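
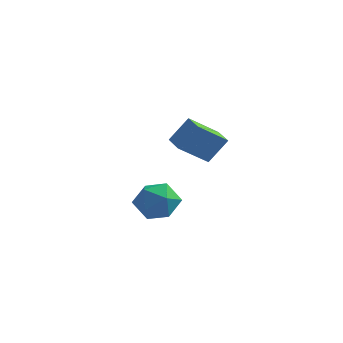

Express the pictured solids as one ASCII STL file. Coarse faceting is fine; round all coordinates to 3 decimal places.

solid 
facet normal -0.972 0.233 -0.016
outer loop
vertex 1.809 -1.383 -1.08
vertex 1.549 -2.434 -0.593
vertex 1.763 -1.495 0.102
endloop
endfacet
facet normal -0.571 0.819 0.055
outer loop
vertex 1.809 -1.383 -1.08
vertex 1.763 -1.495 0.102
vertex 2.63 -0.856 -0.402
endloop
endfacet
facet normal -0.130 0.853 -0.505
outer loop
vertex 1.809 -1.383 -1.08
vertex 2.63 -0.856 -0.402
vertex 2.951 -1.402 -1.407
endloop
endfacet
facet normal -0.259 0.289 -0.922
outer loop
vertex 1.809 -1.383 -1.08
vertex 2.951 -1.402 -1.407
vertex 2.283 -2.377 -1.525
endloop
endfacet
facet normal -0.779 -0.094 -0.620
outer loop
vertex 1.809 -1.383 -1.08
vertex 2.283 -2.377 -1.525
vertex 1.549 -2.434 -0.593
endloop
endfacet
facet normal -0.174 0.745 0.644
outer loop
vertex 2.63 -0.856 -0.402
vertex 1.763 -1.495 0.102
vertex 2.877 -1.583 0.505
endloop
endfacet
facet normal -0.824 -0.204 0.529
outer loop
vertex 1.763 -1.495 0.102
vertex 1.549 -2.434 -0.593
vertex 2.209 -2.558 0.387
endloop
endfacet
facet normal -0.512 -0.733 -0.448
outer loop
vertex 1.549 -2.434 -0.593
vertex 2.283 -2.377 -1.525
vertex 2.53 -3.104 -0.618
endloop
endfacet
facet normal 0.330 -0.113 -0.937
outer loop
vertex 2.283 -2.377 -1.525
vertex 2.951 -1.402 -1.407
vertex 3.397 -2.465 -1.122
endloop
endfacet
facet normal 0.540 0.800 -0.262
outer loop
vertex 2.951 -1.402 -1.407
vertex 2.63 -0.856 -0.402
vertex 3.611 -1.526 -0.427
endloop
endfacet
facet normal 0.259 -0.289 0.922
outer loop
vertex 3.351 -2.577 0.06
vertex 2.877 -1.583 0.505
vertex 2.209 -2.558 0.387
endloop
endfacet
facet normal 0.130 -0.853 0.505
outer loop
vertex 3.351 -2.577 0.06
vertex 2.209 -2.558 0.387
vertex 2.53 -3.104 -0.618
endloop
endfacet
facet normal 0.571 -0.819 -0.055
outer loop
vertex 3.351 -2.577 0.06
vertex 2.53 -3.104 -0.618
vertex 3.397 -2.465 -1.122
endloop
endfacet
facet normal 0.972 -0.233 0.016
outer loop
vertex 3.351 -2.577 0.06
vertex 3.397 -2.465 -1.122
vertex 3.611 -1.526 -0.427
endloop
endfacet
facet normal 0.779 0.094 0.620
outer loop
vertex 3.351 -2.577 0.06
vertex 3.611 -1.526 -0.427
vertex 2.877 -1.583 0.505
endloop
endfacet
facet normal -0.330 0.113 0.937
outer loop
vertex 2.209 -2.558 0.387
vertex 2.877 -1.583 0.505
vertex 1.763 -1.495 0.102
endloop
endfacet
facet normal -0.540 -0.800 0.262
outer loop
vertex 2.53 -3.104 -0.618
vertex 2.209 -2.558 0.387
vertex 1.549 -2.434 -0.593
endloop
endfacet
facet normal 0.174 -0.745 -0.644
outer loop
vertex 3.397 -2.465 -1.122
vertex 2.53 -3.104 -0.618
vertex 2.283 -2.377 -1.525
endloop
endfacet
facet normal 0.824 0.204 -0.529
outer loop
vertex 3.611 -1.526 -0.427
vertex 3.397 -2.465 -1.122
vertex 2.951 -1.402 -1.407
endloop
endfacet
facet normal 0.512 0.733 0.448
outer loop
vertex 2.877 -1.583 0.505
vertex 3.611 -1.526 -0.427
vertex 2.63 -0.856 -0.402
endloop
endfacet
facet normal -0.698 0.714 0.046
outer loop
vertex 0.877 2.891 1.228
vertex 1.607 3.521 2.53
vertex 1.945 4.008 0.089
endloop
endfacet
facet normal -0.450 -0.389 -0.804
outer loop
vertex 2.853 3.079 0.03
vertex 0.877 2.891 1.228
vertex 1.945 4.008 0.089
endloop
endfacet
facet normal -0.698 0.714 0.046
outer loop
vertex 1.945 4.008 0.089
vertex 1.607 3.521 2.53
vertex 2.675 4.638 1.391
endloop
endfacet
facet normal 0.556 0.582 -0.593
outer loop
vertex 2.675 4.638 1.391
vertex 2.853 3.079 0.03
vertex 1.945 4.008 0.089
endloop
endfacet
facet normal -0.556 -0.582 0.593
outer loop
vertex 0.877 2.891 1.228
vertex 2.515 2.592 2.471
vertex 1.607 3.521 2.53
endloop
endfacet
facet normal -0.450 -0.389 -0.804
outer loop
vertex 1.785 1.962 1.169
vertex 0.877 2.891 1.228
vertex 2.853 3.079 0.03
endloop
endfacet
facet normal -0.556 -0.582 0.593
outer loop
vertex 1.785 1.962 1.169
vertex 2.515 2.592 2.471
vertex 0.877 2.891 1.228
endloop
endfacet
facet normal 0.450 0.389 0.804
outer loop
vertex 1.607 3.521 2.53
vertex 2.515 2.592 2.471
vertex 2.675 4.638 1.391
endloop
endfacet
facet normal 0.556 0.582 -0.593
outer loop
vertex 3.583 3.709 1.332
vertex 2.853 3.079 0.03
vertex 2.675 4.638 1.391
endloop
endfacet
facet normal 0.450 0.389 0.804
outer loop
vertex 2.675 4.638 1.391
vertex 2.515 2.592 2.471
vertex 3.583 3.709 1.332
endloop
endfacet
facet normal 0.698 -0.714 -0.046
outer loop
vertex 3.583 3.709 1.332
vertex 1.785 1.962 1.169
vertex 2.853 3.079 0.03
endloop
endfacet
facet normal 0.698 -0.714 -0.046
outer loop
vertex 2.515 2.592 2.471
vertex 1.785 1.962 1.169
vertex 3.583 3.709 1.332
endloop
endfacet

endsolid


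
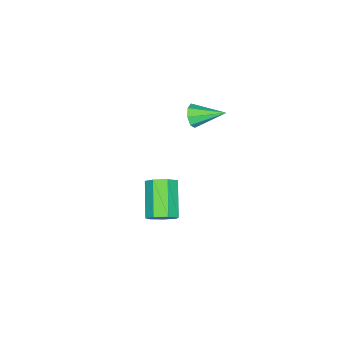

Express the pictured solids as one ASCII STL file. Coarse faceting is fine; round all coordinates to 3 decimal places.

solid 
facet normal 0.666 0.471 -0.578
outer loop
vertex 3.41 -2.023 -3.009
vertex 2.806 -1.906 -3.61
vertex 3.014 -1.393 -2.952
endloop
endfacet
facet normal 0.524 0.256 0.813
outer loop
vertex 3.41 -2.023 -3.009
vertex 3.014 -1.393 -2.952
vertex 1.957 -3.05 -1.749
endloop
endfacet
facet normal 0.524 0.256 0.813
outer loop
vertex 1.957 -3.05 -1.749
vertex 3.014 -1.393 -2.952
vertex 1.561 -2.42 -1.692
endloop
endfacet
facet normal -0.666 -0.471 0.578
outer loop
vertex 1.957 -3.05 -1.749
vertex 1.561 -2.42 -1.692
vertex 1.354 -2.934 -2.35
endloop
endfacet
facet normal 0.666 0.471 -0.578
outer loop
vertex 3.014 -1.393 -2.952
vertex 2.806 -1.906 -3.61
vertex 2.462 -1.15 -3.39
endloop
endfacet
facet normal -0.088 0.820 0.566
outer loop
vertex 3.014 -1.393 -2.952
vertex 2.462 -1.15 -3.39
vertex 1.561 -2.42 -1.692
endloop
endfacet
facet normal -0.089 0.820 0.566
outer loop
vertex 1.561 -2.42 -1.692
vertex 2.462 -1.15 -3.39
vertex 1.009 -2.177 -2.131
endloop
endfacet
facet normal -0.667 -0.471 0.578
outer loop
vertex 1.561 -2.42 -1.692
vertex 1.009 -2.177 -2.131
vertex 1.354 -2.934 -2.35
endloop
endfacet
facet normal 0.666 0.471 -0.578
outer loop
vertex 2.462 -1.15 -3.39
vertex 2.806 -1.906 -3.61
vertex 2.169 -1.476 -3.994
endloop
endfacet
facet normal -0.634 0.766 -0.106
outer loop
vertex 2.462 -1.15 -3.39
vertex 2.169 -1.476 -3.994
vertex 1.009 -2.177 -2.131
endloop
endfacet
facet normal -0.634 0.766 -0.106
outer loop
vertex 1.009 -2.177 -2.131
vertex 2.169 -1.476 -3.994
vertex 0.716 -2.503 -2.735
endloop
endfacet
facet normal -0.667 -0.471 0.578
outer loop
vertex 1.009 -2.177 -2.131
vertex 0.716 -2.503 -2.735
vertex 1.354 -2.934 -2.35
endloop
endfacet
facet normal 0.666 0.472 -0.577
outer loop
vertex 2.169 -1.476 -3.994
vertex 2.806 -1.906 -3.61
vertex 2.356 -2.126 -4.309
endloop
endfacet
facet normal -0.702 0.137 -0.699
outer loop
vertex 2.169 -1.476 -3.994
vertex 2.356 -2.126 -4.309
vertex 0.716 -2.503 -2.735
endloop
endfacet
facet normal -0.702 0.136 -0.699
outer loop
vertex 0.716 -2.503 -2.735
vertex 2.356 -2.126 -4.309
vertex 0.903 -3.154 -3.049
endloop
endfacet
facet normal -0.667 -0.470 0.578
outer loop
vertex 0.716 -2.503 -2.735
vertex 0.903 -3.154 -3.049
vertex 1.354 -2.934 -2.35
endloop
endfacet
facet normal 0.667 0.471 -0.578
outer loop
vertex 2.356 -2.126 -4.309
vertex 2.806 -1.906 -3.61
vertex 2.882 -2.611 -4.097
endloop
endfacet
facet normal -0.242 -0.597 -0.765
outer loop
vertex 2.356 -2.126 -4.309
vertex 2.882 -2.611 -4.097
vertex 0.903 -3.154 -3.049
endloop
endfacet
facet normal -0.241 -0.597 -0.765
outer loop
vertex 0.903 -3.154 -3.049
vertex 2.882 -2.611 -4.097
vertex 1.43 -3.638 -2.837
endloop
endfacet
facet normal -0.666 -0.472 0.578
outer loop
vertex 0.903 -3.154 -3.049
vertex 1.43 -3.638 -2.837
vertex 1.354 -2.934 -2.35
endloop
endfacet
facet normal 0.666 0.471 -0.578
outer loop
vertex 2.882 -2.611 -4.097
vertex 2.806 -1.906 -3.61
vertex 3.352 -2.565 -3.518
endloop
endfacet
facet normal 0.401 -0.880 -0.255
outer loop
vertex 2.882 -2.611 -4.097
vertex 3.352 -2.565 -3.518
vertex 1.43 -3.638 -2.837
endloop
endfacet
facet normal 0.401 -0.880 -0.255
outer loop
vertex 1.43 -3.638 -2.837
vertex 3.352 -2.565 -3.518
vertex 1.899 -3.592 -2.259
endloop
endfacet
facet normal -0.666 -0.472 0.578
outer loop
vertex 1.43 -3.638 -2.837
vertex 1.899 -3.592 -2.259
vertex 1.354 -2.934 -2.35
endloop
endfacet
facet normal 0.666 0.471 -0.578
outer loop
vertex 3.352 -2.565 -3.518
vertex 2.806 -1.906 -3.61
vertex 3.41 -2.023 -3.009
endloop
endfacet
facet normal 0.741 -0.500 0.448
outer loop
vertex 3.352 -2.565 -3.518
vertex 3.41 -2.023 -3.009
vertex 1.899 -3.592 -2.259
endloop
endfacet
facet normal 0.741 -0.500 0.447
outer loop
vertex 1.899 -3.592 -2.259
vertex 3.41 -2.023 -3.009
vertex 1.957 -3.05 -1.749
endloop
endfacet
facet normal -0.666 -0.472 0.577
outer loop
vertex 1.899 -3.592 -2.259
vertex 1.957 -3.05 -1.749
vertex 1.354 -2.934 -2.35
endloop
endfacet
facet normal 0.342 -0.873 -0.348
outer loop
vertex 0.914 -1.245 2.892
vertex 0.572 -1.582 3.401
vertex 0.417 -1.382 2.748
endloop
endfacet
facet normal 0.019 0.690 -0.723
outer loop
vertex 0.914 -1.245 2.892
vertex 0.417 -1.382 2.748
vertex -0.032 -0.038 4.019
endloop
endfacet
facet normal 0.342 -0.873 -0.348
outer loop
vertex 0.417 -1.382 2.748
vertex 0.572 -1.582 3.401
vertex 0.01 -1.637 2.987
endloop
endfacet
facet normal -0.638 0.406 -0.654
outer loop
vertex 0.417 -1.382 2.748
vertex 0.01 -1.637 2.987
vertex -0.032 -0.038 4.019
endloop
endfacet
facet normal 0.342 -0.873 -0.348
outer loop
vertex 0.01 -1.637 2.987
vertex 0.572 -1.582 3.401
vertex -0.067 -1.859 3.468
endloop
endfacet
facet normal -0.990 0.059 -0.131
outer loop
vertex 0.01 -1.637 2.987
vertex -0.067 -1.859 3.468
vertex -0.032 -0.038 4.019
endloop
endfacet
facet normal 0.341 -0.872 -0.350
outer loop
vertex -0.067 -1.859 3.468
vertex 0.572 -1.582 3.401
vertex 0.23 -1.92 3.91
endloop
endfacet
facet normal -0.830 -0.147 0.538
outer loop
vertex -0.067 -1.859 3.468
vertex 0.23 -1.92 3.91
vertex -0.032 -0.038 4.019
endloop
endfacet
facet normal 0.341 -0.872 -0.350
outer loop
vertex 0.23 -1.92 3.91
vertex 0.572 -1.582 3.401
vertex 0.728 -1.783 4.053
endloop
endfacet
facet normal -0.252 -0.091 0.964
outer loop
vertex 0.23 -1.92 3.91
vertex 0.728 -1.783 4.053
vertex -0.032 -0.038 4.019
endloop
endfacet
facet normal 0.342 -0.872 -0.351
outer loop
vertex 0.728 -1.783 4.053
vertex 0.572 -1.582 3.401
vertex 1.134 -1.528 3.815
endloop
endfacet
facet normal 0.403 0.193 0.895
outer loop
vertex 0.728 -1.783 4.053
vertex 1.134 -1.528 3.815
vertex -0.032 -0.038 4.019
endloop
endfacet
facet normal 0.341 -0.873 -0.349
outer loop
vertex 1.134 -1.528 3.815
vertex 0.572 -1.582 3.401
vertex 1.212 -1.305 3.334
endloop
endfacet
facet normal 0.755 0.540 0.373
outer loop
vertex 1.134 -1.528 3.815
vertex 1.212 -1.305 3.334
vertex -0.032 -0.038 4.019
endloop
endfacet
facet normal 0.341 -0.873 -0.349
outer loop
vertex 1.212 -1.305 3.334
vertex 0.572 -1.582 3.401
vertex 0.914 -1.245 2.892
endloop
endfacet
facet normal 0.595 0.746 -0.300
outer loop
vertex 1.212 -1.305 3.334
vertex 0.914 -1.245 2.892
vertex -0.032 -0.038 4.019
endloop
endfacet

endsolid


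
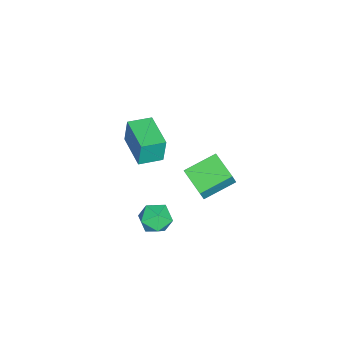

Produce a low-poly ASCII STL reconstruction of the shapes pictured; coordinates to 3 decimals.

solid 
facet normal -0.630 -0.739 0.240
outer loop
vertex -3.312 -3.173 -1.984
vertex -4.547 -1.905 -1.322
vertex -3.744 -3.108 -2.916
endloop
endfacet
facet normal 0.654 -0.671 -0.350
outer loop
vertex -2.693 -1.875 -3.318
vertex -3.312 -3.173 -1.984
vertex -3.744 -3.108 -2.916
endloop
endfacet
facet normal -0.629 -0.739 0.241
outer loop
vertex -3.744 -3.108 -2.916
vertex -4.547 -1.905 -1.322
vertex -4.98 -1.84 -2.254
endloop
endfacet
facet normal -0.420 0.063 -0.905
outer loop
vertex -4.98 -1.84 -2.254
vertex -2.693 -1.875 -3.318
vertex -3.744 -3.108 -2.916
endloop
endfacet
facet normal 0.420 -0.063 0.905
outer loop
vertex -3.312 -3.173 -1.984
vertex -3.496 -0.672 -1.724
vertex -4.547 -1.905 -1.322
endloop
endfacet
facet normal 0.653 -0.671 -0.350
outer loop
vertex -2.26 -1.94 -2.386
vertex -3.312 -3.173 -1.984
vertex -2.693 -1.875 -3.318
endloop
endfacet
facet normal 0.420 -0.063 0.905
outer loop
vertex -2.26 -1.94 -2.386
vertex -3.496 -0.672 -1.724
vertex -3.312 -3.173 -1.984
endloop
endfacet
facet normal -0.653 0.671 0.350
outer loop
vertex -4.547 -1.905 -1.322
vertex -3.496 -0.672 -1.724
vertex -4.98 -1.84 -2.254
endloop
endfacet
facet normal -0.420 0.063 -0.905
outer loop
vertex -3.928 -0.607 -2.656
vertex -2.693 -1.875 -3.318
vertex -4.98 -1.84 -2.254
endloop
endfacet
facet normal -0.653 0.671 0.350
outer loop
vertex -4.98 -1.84 -2.254
vertex -3.496 -0.672 -1.724
vertex -3.928 -0.607 -2.656
endloop
endfacet
facet normal 0.629 0.739 -0.241
outer loop
vertex -3.928 -0.607 -2.656
vertex -2.26 -1.94 -2.386
vertex -2.693 -1.875 -3.318
endloop
endfacet
facet normal 0.629 0.739 -0.240
outer loop
vertex -3.496 -0.672 -1.724
vertex -2.26 -1.94 -2.386
vertex -3.928 -0.607 -2.656
endloop
endfacet
facet normal -0.970 0.162 0.183
outer loop
vertex 1.161 -2.278 -0.563
vertex 1.083 -3.141 -0.21
vertex 1.308 -2.426 0.349
endloop
endfacet
facet normal -0.598 0.770 0.221
outer loop
vertex 1.161 -2.278 -0.563
vertex 1.308 -2.426 0.349
vertex 1.872 -1.851 -0.128
endloop
endfacet
facet normal -0.274 0.871 -0.407
outer loop
vertex 1.161 -2.278 -0.563
vertex 1.872 -1.851 -0.128
vertex 1.995 -2.212 -0.983
endloop
endfacet
facet normal -0.446 0.325 -0.834
outer loop
vertex 1.161 -2.278 -0.563
vertex 1.995 -2.212 -0.983
vertex 1.508 -3.009 -1.033
endloop
endfacet
facet normal -0.875 -0.113 -0.470
outer loop
vertex 1.161 -2.278 -0.563
vertex 1.508 -3.009 -1.033
vertex 1.083 -3.141 -0.21
endloop
endfacet
facet normal -0.093 0.688 0.719
outer loop
vertex 1.872 -1.851 -0.128
vertex 1.308 -2.426 0.349
vertex 2.232 -2.451 0.493
endloop
endfacet
facet normal -0.695 -0.294 0.656
outer loop
vertex 1.308 -2.426 0.349
vertex 1.083 -3.141 -0.21
vertex 1.745 -3.248 0.443
endloop
endfacet
facet normal -0.543 -0.739 -0.399
outer loop
vertex 1.083 -3.141 -0.21
vertex 1.508 -3.009 -1.033
vertex 1.868 -3.609 -0.412
endloop
endfacet
facet normal 0.153 -0.032 -0.988
outer loop
vertex 1.508 -3.009 -1.033
vertex 1.995 -2.212 -0.983
vertex 2.432 -3.034 -0.889
endloop
endfacet
facet normal 0.431 0.852 -0.298
outer loop
vertex 1.995 -2.212 -0.983
vertex 1.872 -1.851 -0.128
vertex 2.657 -2.319 -0.33
endloop
endfacet
facet normal 0.446 -0.325 0.834
outer loop
vertex 2.579 -3.182 0.023
vertex 2.232 -2.451 0.493
vertex 1.745 -3.248 0.443
endloop
endfacet
facet normal 0.274 -0.871 0.407
outer loop
vertex 2.579 -3.182 0.023
vertex 1.745 -3.248 0.443
vertex 1.868 -3.609 -0.412
endloop
endfacet
facet normal 0.598 -0.770 -0.221
outer loop
vertex 2.579 -3.182 0.023
vertex 1.868 -3.609 -0.412
vertex 2.432 -3.034 -0.889
endloop
endfacet
facet normal 0.970 -0.162 -0.183
outer loop
vertex 2.579 -3.182 0.023
vertex 2.432 -3.034 -0.889
vertex 2.657 -2.319 -0.33
endloop
endfacet
facet normal 0.875 0.113 0.470
outer loop
vertex 2.579 -3.182 0.023
vertex 2.657 -2.319 -0.33
vertex 2.232 -2.451 0.493
endloop
endfacet
facet normal -0.153 0.032 0.988
outer loop
vertex 1.745 -3.248 0.443
vertex 2.232 -2.451 0.493
vertex 1.308 -2.426 0.349
endloop
endfacet
facet normal -0.431 -0.852 0.298
outer loop
vertex 1.868 -3.609 -0.412
vertex 1.745 -3.248 0.443
vertex 1.083 -3.141 -0.21
endloop
endfacet
facet normal 0.093 -0.688 -0.719
outer loop
vertex 2.432 -3.034 -0.889
vertex 1.868 -3.609 -0.412
vertex 1.508 -3.009 -1.033
endloop
endfacet
facet normal 0.695 0.294 -0.656
outer loop
vertex 2.657 -2.319 -0.33
vertex 2.432 -3.034 -0.889
vertex 1.995 -2.212 -0.983
endloop
endfacet
facet normal 0.543 0.739 0.399
outer loop
vertex 2.232 -2.451 0.493
vertex 2.657 -2.319 -0.33
vertex 1.872 -1.851 -0.128
endloop
endfacet
facet normal -0.654 0.750 -0.096
outer loop
vertex -0.886 -3.908 4.671
vertex 0.565 -2.653 4.591
vertex -0.842 -4.049 3.269
endloop
endfacet
facet normal -0.756 -0.653 0.042
outer loop
vertex -0.025 -4.987 3.389
vertex -0.886 -3.908 4.671
vertex -0.842 -4.049 3.269
endloop
endfacet
facet normal -0.654 0.750 -0.096
outer loop
vertex -0.842 -4.049 3.269
vertex 0.565 -2.653 4.591
vertex 0.609 -2.794 3.189
endloop
endfacet
facet normal 0.031 -0.100 -0.995
outer loop
vertex 0.609 -2.794 3.189
vertex -0.025 -4.987 3.389
vertex -0.842 -4.049 3.269
endloop
endfacet
facet normal -0.031 0.100 0.995
outer loop
vertex -0.886 -3.908 4.671
vertex 1.382 -3.591 4.711
vertex 0.565 -2.653 4.591
endloop
endfacet
facet normal -0.756 -0.653 0.042
outer loop
vertex -0.069 -4.846 4.791
vertex -0.886 -3.908 4.671
vertex -0.025 -4.987 3.389
endloop
endfacet
facet normal -0.031 0.100 0.995
outer loop
vertex -0.069 -4.846 4.791
vertex 1.382 -3.591 4.711
vertex -0.886 -3.908 4.671
endloop
endfacet
facet normal 0.756 0.653 -0.042
outer loop
vertex 0.565 -2.653 4.591
vertex 1.382 -3.591 4.711
vertex 0.609 -2.794 3.189
endloop
endfacet
facet normal 0.031 -0.100 -0.995
outer loop
vertex 1.426 -3.732 3.309
vertex -0.025 -4.987 3.389
vertex 0.609 -2.794 3.189
endloop
endfacet
facet normal 0.756 0.653 -0.042
outer loop
vertex 0.609 -2.794 3.189
vertex 1.382 -3.591 4.711
vertex 1.426 -3.732 3.309
endloop
endfacet
facet normal 0.654 -0.750 0.096
outer loop
vertex 1.426 -3.732 3.309
vertex -0.069 -4.846 4.791
vertex -0.025 -4.987 3.389
endloop
endfacet
facet normal 0.654 -0.750 0.096
outer loop
vertex 1.382 -3.591 4.711
vertex -0.069 -4.846 4.791
vertex 1.426 -3.732 3.309
endloop
endfacet

endsolid


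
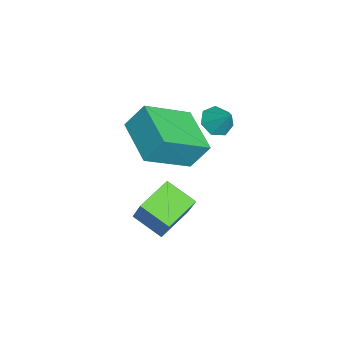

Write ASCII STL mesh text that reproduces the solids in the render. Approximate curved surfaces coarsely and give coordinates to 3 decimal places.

solid 
facet normal -0.885 -0.401 0.238
outer loop
vertex 0.24 -2.08 4.453
vertex -0.782 -0.493 3.323
vertex 0.283 -2.792 3.414
endloop
endfacet
facet normal 0.464 -0.722 0.514
outer loop
vertex 2.062 -1.987 2.937
vertex 0.24 -2.08 4.453
vertex 0.283 -2.792 3.414
endloop
endfacet
facet normal -0.885 -0.400 0.238
outer loop
vertex 0.283 -2.792 3.414
vertex -0.782 -0.493 3.323
vertex -0.739 -1.205 2.285
endloop
endfacet
facet normal 0.034 -0.565 -0.825
outer loop
vertex -0.739 -1.205 2.285
vertex 2.062 -1.987 2.937
vertex 0.283 -2.792 3.414
endloop
endfacet
facet normal -0.035 0.565 0.824
outer loop
vertex 0.24 -2.08 4.453
vertex 0.997 0.312 2.846
vertex -0.782 -0.493 3.323
endloop
endfacet
facet normal 0.464 -0.721 0.514
outer loop
vertex 2.019 -1.275 3.975
vertex 0.24 -2.08 4.453
vertex 2.062 -1.987 2.937
endloop
endfacet
facet normal -0.034 0.565 0.825
outer loop
vertex 2.019 -1.275 3.975
vertex 0.997 0.312 2.846
vertex 0.24 -2.08 4.453
endloop
endfacet
facet normal -0.464 0.721 -0.514
outer loop
vertex -0.782 -0.493 3.323
vertex 0.997 0.312 2.846
vertex -0.739 -1.205 2.285
endloop
endfacet
facet normal 0.034 -0.565 -0.824
outer loop
vertex 1.04 -0.4 1.807
vertex 2.062 -1.987 2.937
vertex -0.739 -1.205 2.285
endloop
endfacet
facet normal -0.464 0.721 -0.514
outer loop
vertex -0.739 -1.205 2.285
vertex 0.997 0.312 2.846
vertex 1.04 -0.4 1.807
endloop
endfacet
facet normal 0.885 0.400 -0.238
outer loop
vertex 1.04 -0.4 1.807
vertex 2.019 -1.275 3.975
vertex 2.062 -1.987 2.937
endloop
endfacet
facet normal 0.885 0.401 -0.238
outer loop
vertex 0.997 0.312 2.846
vertex 2.019 -1.275 3.975
vertex 1.04 -0.4 1.807
endloop
endfacet
facet normal -0.462 -0.227 -0.858
outer loop
vertex 2.636 -1.405 1.747
vertex 3.202 -0.385 1.173
vertex 3.78 -2.259 1.357
endloop
endfacet
facet normal -0.435 -0.785 0.441
outer loop
vertex 4.398 -1.955 2.507
vertex 2.636 -1.405 1.747
vertex 3.78 -2.259 1.357
endloop
endfacet
facet normal -0.461 -0.226 -0.858
outer loop
vertex 3.78 -2.259 1.357
vertex 3.202 -0.385 1.173
vertex 4.346 -1.239 0.784
endloop
endfacet
facet normal 0.773 -0.577 -0.263
outer loop
vertex 4.346 -1.239 0.784
vertex 4.398 -1.955 2.507
vertex 3.78 -2.259 1.357
endloop
endfacet
facet normal -0.773 0.577 0.263
outer loop
vertex 2.636 -1.405 1.747
vertex 3.82 -0.081 2.323
vertex 3.202 -0.385 1.173
endloop
endfacet
facet normal -0.435 -0.784 0.442
outer loop
vertex 3.254 -1.101 2.896
vertex 2.636 -1.405 1.747
vertex 4.398 -1.955 2.507
endloop
endfacet
facet normal -0.773 0.577 0.263
outer loop
vertex 3.254 -1.101 2.896
vertex 3.82 -0.081 2.323
vertex 2.636 -1.405 1.747
endloop
endfacet
facet normal 0.436 0.785 -0.441
outer loop
vertex 3.202 -0.385 1.173
vertex 3.82 -0.081 2.323
vertex 4.346 -1.239 0.784
endloop
endfacet
facet normal 0.773 -0.577 -0.263
outer loop
vertex 4.964 -0.935 1.933
vertex 4.398 -1.955 2.507
vertex 4.346 -1.239 0.784
endloop
endfacet
facet normal 0.435 0.785 -0.442
outer loop
vertex 4.346 -1.239 0.784
vertex 3.82 -0.081 2.323
vertex 4.964 -0.935 1.933
endloop
endfacet
facet normal 0.461 0.227 0.858
outer loop
vertex 4.964 -0.935 1.933
vertex 3.254 -1.101 2.896
vertex 4.398 -1.955 2.507
endloop
endfacet
facet normal 0.461 0.226 0.858
outer loop
vertex 3.82 -0.081 2.323
vertex 3.254 -1.101 2.896
vertex 4.964 -0.935 1.933
endloop
endfacet
facet normal -0.492 -0.484 -0.724
outer loop
vertex 0.008 0.805 2.749
vertex -0.363 0.481 3.218
vertex -0.493 1.073 2.91
endloop
endfacet
facet normal 0.409 0.889 -0.206
outer loop
vertex 0.008 0.805 2.749
vertex -0.493 1.073 2.91
vertex 0.183 1.019 4.022
endloop
endfacet
facet normal -0.492 -0.484 -0.724
outer loop
vertex -0.493 1.073 2.91
vertex -0.363 0.481 3.218
vertex -0.896 0.895 3.303
endloop
endfacet
facet normal -0.236 0.953 0.190
outer loop
vertex -0.493 1.073 2.91
vertex -0.896 0.895 3.303
vertex 0.183 1.019 4.022
endloop
endfacet
facet normal -0.492 -0.485 -0.723
outer loop
vertex -0.896 0.895 3.303
vertex -0.363 0.481 3.218
vertex -0.897 0.405 3.632
endloop
endfacet
facet normal -0.525 0.475 0.706
outer loop
vertex -0.896 0.895 3.303
vertex -0.897 0.405 3.632
vertex 0.183 1.019 4.022
endloop
endfacet
facet normal -0.492 -0.485 -0.723
outer loop
vertex -0.897 0.405 3.632
vertex -0.363 0.481 3.218
vertex -0.496 -0.028 3.65
endloop
endfacet
facet normal -0.240 -0.183 0.953
outer loop
vertex -0.897 0.405 3.632
vertex -0.496 -0.028 3.65
vertex 0.183 1.019 4.022
endloop
endfacet
facet normal -0.492 -0.485 -0.723
outer loop
vertex -0.496 -0.028 3.65
vertex -0.363 0.481 3.218
vertex 0.005 -0.077 3.342
endloop
endfacet
facet normal 0.407 -0.528 0.745
outer loop
vertex -0.496 -0.028 3.65
vertex 0.005 -0.077 3.342
vertex 0.183 1.019 4.022
endloop
endfacet
facet normal -0.491 -0.485 -0.724
outer loop
vertex 0.005 -0.077 3.342
vertex -0.363 0.481 3.218
vertex 0.229 0.293 2.942
endloop
endfacet
facet normal 0.923 -0.299 0.240
outer loop
vertex 0.005 -0.077 3.342
vertex 0.229 0.293 2.942
vertex 0.183 1.019 4.022
endloop
endfacet
facet normal -0.491 -0.485 -0.724
outer loop
vertex 0.229 0.293 2.942
vertex -0.363 0.481 3.218
vertex 0.008 0.805 2.749
endloop
endfacet
facet normal 0.926 0.331 -0.183
outer loop
vertex 0.229 0.293 2.942
vertex 0.008 0.805 2.749
vertex 0.183 1.019 4.022
endloop
endfacet

endsolid


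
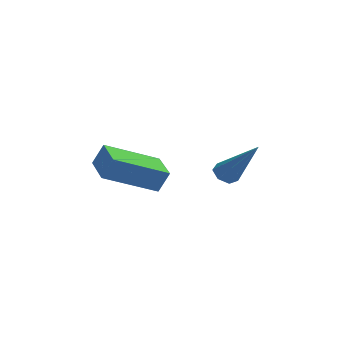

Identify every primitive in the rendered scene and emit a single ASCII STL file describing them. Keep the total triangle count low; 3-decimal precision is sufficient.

solid 
facet normal -0.881 -0.200 0.428
outer loop
vertex -1.792 -2.896 -2.568
vertex -2.048 -1.633 -2.506
vertex -2.161 -2.932 -3.344
endloop
endfacet
facet normal 0.198 -0.979 -0.049
outer loop
vertex -0.372 -2.527 -4.214
vertex -1.792 -2.896 -2.568
vertex -2.161 -2.932 -3.344
endloop
endfacet
facet normal -0.881 -0.200 0.429
outer loop
vertex -2.161 -2.932 -3.344
vertex -2.048 -1.633 -2.506
vertex -2.417 -1.669 -3.281
endloop
endfacet
facet normal -0.429 -0.042 -0.902
outer loop
vertex -2.417 -1.669 -3.281
vertex -0.372 -2.527 -4.214
vertex -2.161 -2.932 -3.344
endloop
endfacet
facet normal 0.429 0.043 0.902
outer loop
vertex -1.792 -2.896 -2.568
vertex -0.259 -1.228 -3.376
vertex -2.048 -1.633 -2.506
endloop
endfacet
facet normal 0.198 -0.979 -0.049
outer loop
vertex -0.003 -2.491 -3.439
vertex -1.792 -2.896 -2.568
vertex -0.372 -2.527 -4.214
endloop
endfacet
facet normal 0.430 0.042 0.902
outer loop
vertex -0.003 -2.491 -3.439
vertex -0.259 -1.228 -3.376
vertex -1.792 -2.896 -2.568
endloop
endfacet
facet normal -0.198 0.979 0.049
outer loop
vertex -2.048 -1.633 -2.506
vertex -0.259 -1.228 -3.376
vertex -2.417 -1.669 -3.281
endloop
endfacet
facet normal -0.429 -0.043 -0.902
outer loop
vertex -0.628 -1.264 -4.152
vertex -0.372 -2.527 -4.214
vertex -2.417 -1.669 -3.281
endloop
endfacet
facet normal -0.198 0.979 0.049
outer loop
vertex -2.417 -1.669 -3.281
vertex -0.259 -1.228 -3.376
vertex -0.628 -1.264 -4.152
endloop
endfacet
facet normal 0.881 0.200 -0.429
outer loop
vertex -0.628 -1.264 -4.152
vertex -0.003 -2.491 -3.439
vertex -0.372 -2.527 -4.214
endloop
endfacet
facet normal 0.881 0.200 -0.428
outer loop
vertex -0.259 -1.228 -3.376
vertex -0.003 -2.491 -3.439
vertex -0.628 -1.264 -4.152
endloop
endfacet
facet normal -0.465 0.425 -0.777
outer loop
vertex 2.424 0.269 -4.816
vertex 2.007 -0.008 -4.718
vertex 2.131 0.453 -4.54
endloop
endfacet
facet normal 0.674 0.693 0.254
outer loop
vertex 2.424 0.269 -4.816
vertex 2.131 0.453 -4.54
vertex 2.973 -0.892 -3.102
endloop
endfacet
facet normal -0.465 0.425 -0.777
outer loop
vertex 2.131 0.453 -4.54
vertex 2.007 -0.008 -4.718
vertex 1.745 0.29 -4.398
endloop
endfacet
facet normal -0.046 0.716 0.697
outer loop
vertex 2.131 0.453 -4.54
vertex 1.745 0.29 -4.398
vertex 2.973 -0.892 -3.102
endloop
endfacet
facet normal -0.465 0.426 -0.777
outer loop
vertex 1.745 0.29 -4.398
vertex 2.007 -0.008 -4.718
vertex 1.556 -0.097 -4.497
endloop
endfacet
facet normal -0.657 0.131 0.742
outer loop
vertex 1.745 0.29 -4.398
vertex 1.556 -0.097 -4.497
vertex 2.973 -0.892 -3.102
endloop
endfacet
facet normal -0.465 0.425 -0.777
outer loop
vertex 1.556 -0.097 -4.497
vertex 2.007 -0.008 -4.718
vertex 1.707 -0.418 -4.763
endloop
endfacet
facet normal -0.698 -0.622 0.355
outer loop
vertex 1.556 -0.097 -4.497
vertex 1.707 -0.418 -4.763
vertex 2.973 -0.892 -3.102
endloop
endfacet
facet normal -0.463 0.424 -0.778
outer loop
vertex 1.707 -0.418 -4.763
vertex 2.007 -0.008 -4.718
vertex 2.084 -0.43 -4.994
endloop
endfacet
facet normal -0.137 -0.975 -0.174
outer loop
vertex 1.707 -0.418 -4.763
vertex 2.084 -0.43 -4.994
vertex 2.973 -0.892 -3.102
endloop
endfacet
facet normal -0.465 0.424 -0.777
outer loop
vertex 2.084 -0.43 -4.994
vertex 2.007 -0.008 -4.718
vertex 2.403 -0.124 -5.018
endloop
endfacet
facet normal 0.602 -0.663 -0.445
outer loop
vertex 2.084 -0.43 -4.994
vertex 2.403 -0.124 -5.018
vertex 2.973 -0.892 -3.102
endloop
endfacet
facet normal -0.465 0.424 -0.777
outer loop
vertex 2.403 -0.124 -5.018
vertex 2.007 -0.008 -4.718
vertex 2.424 0.269 -4.816
endloop
endfacet
facet normal 0.964 0.079 -0.255
outer loop
vertex 2.403 -0.124 -5.018
vertex 2.424 0.269 -4.816
vertex 2.973 -0.892 -3.102
endloop
endfacet

endsolid


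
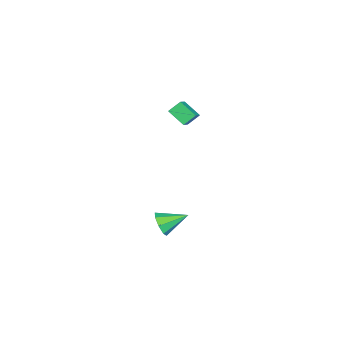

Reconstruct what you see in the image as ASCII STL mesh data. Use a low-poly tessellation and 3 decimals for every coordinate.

solid 
facet normal -0.839 -0.008 -0.544
outer loop
vertex -4.08 -3.158 3.288
vertex -4.437 -2.61 3.831
vertex -3.682 -2.279 2.662
endloop
endfacet
facet normal 0.420 -0.645 -0.639
outer loop
vertex -2.683 -2.27 3.309
vertex -4.08 -3.158 3.288
vertex -3.682 -2.279 2.662
endloop
endfacet
facet normal -0.839 -0.008 -0.544
outer loop
vertex -3.682 -2.279 2.662
vertex -4.437 -2.61 3.831
vertex -4.039 -1.731 3.205
endloop
endfacet
facet normal 0.346 0.764 -0.544
outer loop
vertex -4.039 -1.731 3.205
vertex -2.683 -2.27 3.309
vertex -3.682 -2.279 2.662
endloop
endfacet
facet normal -0.346 -0.764 0.544
outer loop
vertex -4.08 -3.158 3.288
vertex -3.438 -2.601 4.478
vertex -4.437 -2.61 3.831
endloop
endfacet
facet normal 0.420 -0.645 -0.639
outer loop
vertex -3.081 -3.149 3.935
vertex -4.08 -3.158 3.288
vertex -2.683 -2.27 3.309
endloop
endfacet
facet normal -0.346 -0.764 0.544
outer loop
vertex -3.081 -3.149 3.935
vertex -3.438 -2.601 4.478
vertex -4.08 -3.158 3.288
endloop
endfacet
facet normal -0.420 0.645 0.639
outer loop
vertex -4.437 -2.61 3.831
vertex -3.438 -2.601 4.478
vertex -4.039 -1.731 3.205
endloop
endfacet
facet normal 0.346 0.764 -0.544
outer loop
vertex -3.04 -1.722 3.852
vertex -2.683 -2.27 3.309
vertex -4.039 -1.731 3.205
endloop
endfacet
facet normal -0.420 0.645 0.639
outer loop
vertex -4.039 -1.731 3.205
vertex -3.438 -2.601 4.478
vertex -3.04 -1.722 3.852
endloop
endfacet
facet normal 0.839 0.008 0.544
outer loop
vertex -3.04 -1.722 3.852
vertex -3.081 -3.149 3.935
vertex -2.683 -2.27 3.309
endloop
endfacet
facet normal 0.839 0.008 0.544
outer loop
vertex -3.438 -2.601 4.478
vertex -3.081 -3.149 3.935
vertex -3.04 -1.722 3.852
endloop
endfacet
facet normal 0.296 -0.869 -0.396
outer loop
vertex -0.785 -2.708 -3.909
vertex -1.094 -3.085 -3.313
vertex -1.348 -2.857 -4.003
endloop
endfacet
facet normal -0.090 0.752 -0.653
outer loop
vertex -0.785 -2.708 -3.909
vertex -1.348 -2.857 -4.003
vertex -1.546 -1.755 -2.707
endloop
endfacet
facet normal 0.296 -0.869 -0.396
outer loop
vertex -1.348 -2.857 -4.003
vertex -1.094 -3.085 -3.313
vertex -1.762 -3.139 -3.693
endloop
endfacet
facet normal -0.711 0.478 -0.515
outer loop
vertex -1.348 -2.857 -4.003
vertex -1.762 -3.139 -3.693
vertex -1.546 -1.755 -2.707
endloop
endfacet
facet normal 0.295 -0.870 -0.395
outer loop
vertex -1.762 -3.139 -3.693
vertex -1.094 -3.085 -3.313
vertex -1.785 -3.389 -3.16
endloop
endfacet
facet normal -0.990 0.139 0.022
outer loop
vertex -1.762 -3.139 -3.693
vertex -1.785 -3.389 -3.16
vertex -1.546 -1.755 -2.707
endloop
endfacet
facet normal 0.294 -0.869 -0.397
outer loop
vertex -1.785 -3.389 -3.16
vertex -1.094 -3.085 -3.313
vertex -1.403 -3.462 -2.717
endloop
endfacet
facet normal -0.761 -0.068 0.645
outer loop
vertex -1.785 -3.389 -3.16
vertex -1.403 -3.462 -2.717
vertex -1.546 -1.755 -2.707
endloop
endfacet
facet normal 0.296 -0.869 -0.396
outer loop
vertex -1.403 -3.462 -2.717
vertex -1.094 -3.085 -3.313
vertex -0.84 -3.313 -2.623
endloop
endfacet
facet normal -0.160 -0.019 0.987
outer loop
vertex -1.403 -3.462 -2.717
vertex -0.84 -3.313 -2.623
vertex -1.546 -1.755 -2.707
endloop
endfacet
facet normal 0.296 -0.869 -0.396
outer loop
vertex -0.84 -3.313 -2.623
vertex -1.094 -3.085 -3.313
vertex -0.426 -3.031 -2.933
endloop
endfacet
facet normal 0.462 0.255 0.849
outer loop
vertex -0.84 -3.313 -2.623
vertex -0.426 -3.031 -2.933
vertex -1.546 -1.755 -2.707
endloop
endfacet
facet normal 0.295 -0.870 -0.396
outer loop
vertex -0.426 -3.031 -2.933
vertex -1.094 -3.085 -3.313
vertex -0.404 -2.781 -3.466
endloop
endfacet
facet normal 0.741 0.596 0.310
outer loop
vertex -0.426 -3.031 -2.933
vertex -0.404 -2.781 -3.466
vertex -1.546 -1.755 -2.707
endloop
endfacet
facet normal 0.295 -0.869 -0.397
outer loop
vertex -0.404 -2.781 -3.466
vertex -1.094 -3.085 -3.313
vertex -0.785 -2.708 -3.909
endloop
endfacet
facet normal 0.513 0.800 -0.310
outer loop
vertex -0.404 -2.781 -3.466
vertex -0.785 -2.708 -3.909
vertex -1.546 -1.755 -2.707
endloop
endfacet

endsolid


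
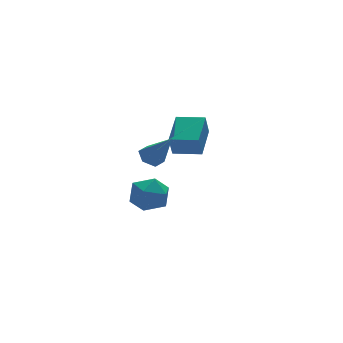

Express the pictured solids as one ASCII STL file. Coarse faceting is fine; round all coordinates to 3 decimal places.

solid 
facet normal -0.829 0.556 0.053
outer loop
vertex 0.931 4.708 -3.594
vertex 0.295 3.74 -3.381
vertex 0.76 4.348 -2.486
endloop
endfacet
facet normal -0.259 0.930 0.262
outer loop
vertex 0.931 4.708 -3.594
vertex 0.76 4.348 -2.486
vertex 1.819 4.737 -2.821
endloop
endfacet
facet normal 0.210 0.938 -0.276
outer loop
vertex 0.931 4.708 -3.594
vertex 1.819 4.737 -2.821
vertex 2.01 4.369 -3.924
endloop
endfacet
facet normal -0.072 0.569 -0.819
outer loop
vertex 0.931 4.708 -3.594
vertex 2.01 4.369 -3.924
vertex 1.068 3.753 -4.27
endloop
endfacet
facet normal -0.714 0.334 -0.616
outer loop
vertex 0.931 4.708 -3.594
vertex 1.068 3.753 -4.27
vertex 0.295 3.74 -3.381
endloop
endfacet
facet normal 0.041 0.585 0.810
outer loop
vertex 1.819 4.737 -2.821
vertex 0.76 4.348 -2.486
vertex 1.732 3.787 -2.13
endloop
endfacet
facet normal -0.882 -0.018 0.471
outer loop
vertex 0.76 4.348 -2.486
vertex 0.295 3.74 -3.381
vertex 0.79 3.171 -2.476
endloop
endfacet
facet normal -0.695 -0.380 -0.610
outer loop
vertex 0.295 3.74 -3.381
vertex 1.068 3.753 -4.27
vertex 0.981 2.803 -3.579
endloop
endfacet
facet normal 0.344 0.001 -0.939
outer loop
vertex 1.068 3.753 -4.27
vertex 2.01 4.369 -3.924
vertex 2.04 3.192 -3.914
endloop
endfacet
facet normal 0.799 0.598 -0.061
outer loop
vertex 2.01 4.369 -3.924
vertex 1.819 4.737 -2.821
vertex 2.505 3.8 -3.019
endloop
endfacet
facet normal 0.072 -0.569 0.819
outer loop
vertex 1.869 2.832 -2.806
vertex 1.732 3.787 -2.13
vertex 0.79 3.171 -2.476
endloop
endfacet
facet normal -0.210 -0.938 0.276
outer loop
vertex 1.869 2.832 -2.806
vertex 0.79 3.171 -2.476
vertex 0.981 2.803 -3.579
endloop
endfacet
facet normal 0.259 -0.930 -0.262
outer loop
vertex 1.869 2.832 -2.806
vertex 0.981 2.803 -3.579
vertex 2.04 3.192 -3.914
endloop
endfacet
facet normal 0.829 -0.556 -0.053
outer loop
vertex 1.869 2.832 -2.806
vertex 2.04 3.192 -3.914
vertex 2.505 3.8 -3.019
endloop
endfacet
facet normal 0.714 -0.334 0.616
outer loop
vertex 1.869 2.832 -2.806
vertex 2.505 3.8 -3.019
vertex 1.732 3.787 -2.13
endloop
endfacet
facet normal -0.344 -0.001 0.939
outer loop
vertex 0.79 3.171 -2.476
vertex 1.732 3.787 -2.13
vertex 0.76 4.348 -2.486
endloop
endfacet
facet normal -0.799 -0.598 0.061
outer loop
vertex 0.981 2.803 -3.579
vertex 0.79 3.171 -2.476
vertex 0.295 3.74 -3.381
endloop
endfacet
facet normal -0.041 -0.585 -0.810
outer loop
vertex 2.04 3.192 -3.914
vertex 0.981 2.803 -3.579
vertex 1.068 3.753 -4.27
endloop
endfacet
facet normal 0.882 0.018 -0.471
outer loop
vertex 2.505 3.8 -3.019
vertex 2.04 3.192 -3.914
vertex 2.01 4.369 -3.924
endloop
endfacet
facet normal 0.695 0.380 0.610
outer loop
vertex 1.732 3.787 -2.13
vertex 2.505 3.8 -3.019
vertex 1.819 4.737 -2.821
endloop
endfacet
facet normal -0.768 0.634 -0.089
outer loop
vertex 2.169 3.133 0.903
vertex 3.332 4.624 1.491
vertex 2.488 3.353 -0.286
endloop
endfacet
facet normal -0.587 -0.753 -0.297
outer loop
vertex 3.648 2.396 -0.151
vertex 2.169 3.133 0.903
vertex 2.488 3.353 -0.286
endloop
endfacet
facet normal -0.768 0.634 -0.089
outer loop
vertex 2.488 3.353 -0.286
vertex 3.332 4.624 1.491
vertex 3.651 4.844 0.303
endloop
endfacet
facet normal 0.256 0.176 -0.951
outer loop
vertex 3.651 4.844 0.303
vertex 3.648 2.396 -0.151
vertex 2.488 3.353 -0.286
endloop
endfacet
facet normal -0.256 -0.176 0.951
outer loop
vertex 2.169 3.133 0.903
vertex 4.492 3.667 1.626
vertex 3.332 4.624 1.491
endloop
endfacet
facet normal -0.587 -0.753 -0.297
outer loop
vertex 3.329 2.176 1.037
vertex 2.169 3.133 0.903
vertex 3.648 2.396 -0.151
endloop
endfacet
facet normal -0.255 -0.176 0.951
outer loop
vertex 3.329 2.176 1.037
vertex 4.492 3.667 1.626
vertex 2.169 3.133 0.903
endloop
endfacet
facet normal 0.587 0.753 0.297
outer loop
vertex 3.332 4.624 1.491
vertex 4.492 3.667 1.626
vertex 3.651 4.844 0.303
endloop
endfacet
facet normal 0.255 0.176 -0.951
outer loop
vertex 4.811 3.887 0.437
vertex 3.648 2.396 -0.151
vertex 3.651 4.844 0.303
endloop
endfacet
facet normal 0.587 0.753 0.297
outer loop
vertex 3.651 4.844 0.303
vertex 4.492 3.667 1.626
vertex 4.811 3.887 0.437
endloop
endfacet
facet normal 0.768 -0.634 0.089
outer loop
vertex 4.811 3.887 0.437
vertex 3.329 2.176 1.037
vertex 3.648 2.396 -0.151
endloop
endfacet
facet normal 0.768 -0.634 0.089
outer loop
vertex 4.492 3.667 1.626
vertex 3.329 2.176 1.037
vertex 4.811 3.887 0.437
endloop
endfacet
facet normal -0.264 0.538 -0.801
outer loop
vertex 0.108 -0.088 2.27
vertex -0.515 -0.407 2.261
vertex -0.429 0.182 2.628
endloop
endfacet
facet normal 0.635 0.563 0.528
outer loop
vertex 0.108 -0.088 2.27
vertex -0.429 0.182 2.628
vertex 0.015 -1.493 3.879
endloop
endfacet
facet normal -0.262 0.538 -0.802
outer loop
vertex -0.429 0.182 2.628
vertex -0.515 -0.407 2.261
vertex -1.052 -0.136 2.618
endloop
endfacet
facet normal -0.281 0.525 0.803
outer loop
vertex -0.429 0.182 2.628
vertex -1.052 -0.136 2.618
vertex 0.015 -1.493 3.879
endloop
endfacet
facet normal -0.262 0.537 -0.802
outer loop
vertex -1.052 -0.136 2.618
vertex -0.515 -0.407 2.261
vertex -1.138 -0.726 2.251
endloop
endfacet
facet normal -0.841 -0.192 0.505
outer loop
vertex -1.052 -0.136 2.618
vertex -1.138 -0.726 2.251
vertex 0.015 -1.493 3.879
endloop
endfacet
facet normal -0.263 0.538 -0.801
outer loop
vertex -1.138 -0.726 2.251
vertex -0.515 -0.407 2.261
vertex -0.601 -0.997 1.893
endloop
endfacet
facet normal -0.485 -0.872 -0.067
outer loop
vertex -1.138 -0.726 2.251
vertex -0.601 -0.997 1.893
vertex 0.015 -1.493 3.879
endloop
endfacet
facet normal -0.263 0.538 -0.801
outer loop
vertex -0.601 -0.997 1.893
vertex -0.515 -0.407 2.261
vertex 0.022 -0.678 1.903
endloop
endfacet
facet normal 0.433 -0.834 -0.342
outer loop
vertex -0.601 -0.997 1.893
vertex 0.022 -0.678 1.903
vertex 0.015 -1.493 3.879
endloop
endfacet
facet normal -0.263 0.537 -0.801
outer loop
vertex 0.022 -0.678 1.903
vertex -0.515 -0.407 2.261
vertex 0.108 -0.088 2.27
endloop
endfacet
facet normal 0.992 -0.117 -0.045
outer loop
vertex 0.022 -0.678 1.903
vertex 0.108 -0.088 2.27
vertex 0.015 -1.493 3.879
endloop
endfacet

endsolid


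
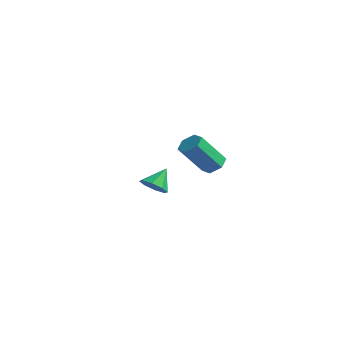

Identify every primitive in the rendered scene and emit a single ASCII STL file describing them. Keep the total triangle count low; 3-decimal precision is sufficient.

solid 
facet normal 0.039 -0.700 -0.713
outer loop
vertex -2.314 3.177 -3.319
vertex -3.081 2.835 -3.025
vertex -2.857 3.456 -3.622
endloop
endfacet
facet normal 0.510 0.850 -0.132
outer loop
vertex -2.314 3.177 -3.319
vertex -2.857 3.456 -3.622
vertex -3.139 3.885 -1.955
endloop
endfacet
facet normal 0.038 -0.700 -0.713
outer loop
vertex -2.857 3.456 -3.622
vertex -3.081 2.835 -3.025
vertex -3.531 3.371 -3.575
endloop
endfacet
facet normal -0.139 0.953 -0.269
outer loop
vertex -2.857 3.456 -3.622
vertex -3.531 3.371 -3.575
vertex -3.139 3.885 -1.955
endloop
endfacet
facet normal 0.039 -0.700 -0.713
outer loop
vertex -3.531 3.371 -3.575
vertex -3.081 2.835 -3.025
vertex -3.942 2.972 -3.206
endloop
endfacet
facet normal -0.717 0.695 -0.047
outer loop
vertex -3.531 3.371 -3.575
vertex -3.942 2.972 -3.206
vertex -3.139 3.885 -1.955
endloop
endfacet
facet normal 0.039 -0.700 -0.713
outer loop
vertex -3.942 2.972 -3.206
vertex -3.081 2.835 -3.025
vertex -3.849 2.493 -2.731
endloop
endfacet
facet normal -0.886 0.228 0.403
outer loop
vertex -3.942 2.972 -3.206
vertex -3.849 2.493 -2.731
vertex -3.139 3.885 -1.955
endloop
endfacet
facet normal 0.039 -0.700 -0.713
outer loop
vertex -3.849 2.493 -2.731
vertex -3.081 2.835 -3.025
vertex -3.306 2.214 -2.428
endloop
endfacet
facet normal -0.547 -0.177 0.818
outer loop
vertex -3.849 2.493 -2.731
vertex -3.306 2.214 -2.428
vertex -3.139 3.885 -1.955
endloop
endfacet
facet normal 0.039 -0.700 -0.713
outer loop
vertex -3.306 2.214 -2.428
vertex -3.081 2.835 -3.025
vertex -2.632 2.299 -2.475
endloop
endfacet
facet normal 0.102 -0.280 0.954
outer loop
vertex -3.306 2.214 -2.428
vertex -2.632 2.299 -2.475
vertex -3.139 3.885 -1.955
endloop
endfacet
facet normal 0.039 -0.700 -0.713
outer loop
vertex -2.632 2.299 -2.475
vertex -3.081 2.835 -3.025
vertex -2.221 2.698 -2.844
endloop
endfacet
facet normal 0.680 -0.023 0.733
outer loop
vertex -2.632 2.299 -2.475
vertex -2.221 2.698 -2.844
vertex -3.139 3.885 -1.955
endloop
endfacet
facet normal 0.039 -0.700 -0.713
outer loop
vertex -2.221 2.698 -2.844
vertex -3.081 2.835 -3.025
vertex -2.314 3.177 -3.319
endloop
endfacet
facet normal 0.850 0.445 0.283
outer loop
vertex -2.221 2.698 -2.844
vertex -2.314 3.177 -3.319
vertex -3.139 3.885 -1.955
endloop
endfacet
facet normal 0.217 0.582 -0.784
outer loop
vertex 4.831 0.093 1.546
vertex 4.116 0.271 1.48
vertex 4.561 0.68 1.907
endloop
endfacet
facet normal 0.905 0.180 0.385
outer loop
vertex 4.831 0.093 1.546
vertex 4.561 0.68 1.907
vertex 4.359 -1.169 3.247
endloop
endfacet
facet normal 0.905 0.180 0.385
outer loop
vertex 4.359 -1.169 3.247
vertex 4.561 0.68 1.907
vertex 4.089 -0.582 3.607
endloop
endfacet
facet normal -0.218 -0.581 0.784
outer loop
vertex 4.359 -1.169 3.247
vertex 4.089 -0.582 3.607
vertex 3.644 -0.991 3.18
endloop
endfacet
facet normal 0.218 0.581 -0.784
outer loop
vertex 4.561 0.68 1.907
vertex 4.116 0.271 1.48
vertex 3.846 0.858 1.84
endloop
endfacet
facet normal 0.136 0.777 0.615
outer loop
vertex 4.561 0.68 1.907
vertex 3.846 0.858 1.84
vertex 4.089 -0.582 3.607
endloop
endfacet
facet normal 0.137 0.777 0.614
outer loop
vertex 4.089 -0.582 3.607
vertex 3.846 0.858 1.84
vertex 3.374 -0.404 3.541
endloop
endfacet
facet normal -0.217 -0.582 0.784
outer loop
vertex 4.089 -0.582 3.607
vertex 3.374 -0.404 3.541
vertex 3.644 -0.991 3.18
endloop
endfacet
facet normal 0.218 0.581 -0.784
outer loop
vertex 3.846 0.858 1.84
vertex 4.116 0.271 1.48
vertex 3.401 0.449 1.413
endloop
endfacet
facet normal -0.769 0.597 0.230
outer loop
vertex 3.846 0.858 1.84
vertex 3.401 0.449 1.413
vertex 3.374 -0.404 3.541
endloop
endfacet
facet normal -0.769 0.597 0.230
outer loop
vertex 3.374 -0.404 3.541
vertex 3.401 0.449 1.413
vertex 2.929 -0.813 3.114
endloop
endfacet
facet normal -0.217 -0.582 0.784
outer loop
vertex 3.374 -0.404 3.541
vertex 2.929 -0.813 3.114
vertex 3.644 -0.991 3.18
endloop
endfacet
facet normal 0.218 0.581 -0.784
outer loop
vertex 3.401 0.449 1.413
vertex 4.116 0.271 1.48
vertex 3.671 -0.138 1.053
endloop
endfacet
facet normal -0.905 -0.180 -0.385
outer loop
vertex 3.401 0.449 1.413
vertex 3.671 -0.138 1.053
vertex 2.929 -0.813 3.114
endloop
endfacet
facet normal -0.905 -0.180 -0.385
outer loop
vertex 2.929 -0.813 3.114
vertex 3.671 -0.138 1.053
vertex 3.199 -1.4 2.753
endloop
endfacet
facet normal -0.217 -0.582 0.784
outer loop
vertex 2.929 -0.813 3.114
vertex 3.199 -1.4 2.753
vertex 3.644 -0.991 3.18
endloop
endfacet
facet normal 0.217 0.582 -0.784
outer loop
vertex 3.671 -0.138 1.053
vertex 4.116 0.271 1.48
vertex 4.386 -0.316 1.119
endloop
endfacet
facet normal -0.137 -0.777 -0.615
outer loop
vertex 3.671 -0.138 1.053
vertex 4.386 -0.316 1.119
vertex 3.199 -1.4 2.753
endloop
endfacet
facet normal -0.136 -0.777 -0.614
outer loop
vertex 3.199 -1.4 2.753
vertex 4.386 -0.316 1.119
vertex 3.914 -1.578 2.82
endloop
endfacet
facet normal -0.218 -0.581 0.784
outer loop
vertex 3.199 -1.4 2.753
vertex 3.914 -1.578 2.82
vertex 3.644 -0.991 3.18
endloop
endfacet
facet normal 0.217 0.582 -0.784
outer loop
vertex 4.386 -0.316 1.119
vertex 4.116 0.271 1.48
vertex 4.831 0.093 1.546
endloop
endfacet
facet normal 0.769 -0.597 -0.230
outer loop
vertex 4.386 -0.316 1.119
vertex 4.831 0.093 1.546
vertex 3.914 -1.578 2.82
endloop
endfacet
facet normal 0.769 -0.597 -0.230
outer loop
vertex 3.914 -1.578 2.82
vertex 4.831 0.093 1.546
vertex 4.359 -1.169 3.247
endloop
endfacet
facet normal -0.218 -0.581 0.784
outer loop
vertex 3.914 -1.578 2.82
vertex 4.359 -1.169 3.247
vertex 3.644 -0.991 3.18
endloop
endfacet

endsolid


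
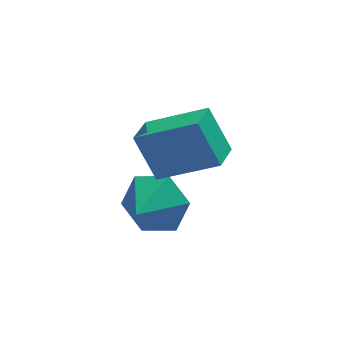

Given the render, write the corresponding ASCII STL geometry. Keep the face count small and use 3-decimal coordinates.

solid 
facet normal -0.791 0.379 -0.480
outer loop
vertex -1.185 -1.999 2.626
vertex -0.601 -1.136 2.344
vertex -0.729 -2.745 1.286
endloop
endfacet
facet normal -0.541 -0.800 0.261
outer loop
vertex 0.901 -3.524 2.276
vertex -1.185 -1.999 2.626
vertex -0.729 -2.745 1.286
endloop
endfacet
facet normal -0.792 0.378 -0.480
outer loop
vertex -0.729 -2.745 1.286
vertex -0.601 -1.136 2.344
vertex -0.145 -1.881 1.004
endloop
endfacet
facet normal 0.286 -0.466 -0.837
outer loop
vertex -0.145 -1.881 1.004
vertex 0.901 -3.524 2.276
vertex -0.729 -2.745 1.286
endloop
endfacet
facet normal -0.285 0.467 0.837
outer loop
vertex -1.185 -1.999 2.626
vertex 1.029 -1.915 3.334
vertex -0.601 -1.136 2.344
endloop
endfacet
facet normal -0.541 -0.800 0.261
outer loop
vertex 0.445 -2.779 3.616
vertex -1.185 -1.999 2.626
vertex 0.901 -3.524 2.276
endloop
endfacet
facet normal -0.285 0.466 0.837
outer loop
vertex 0.445 -2.779 3.616
vertex 1.029 -1.915 3.334
vertex -1.185 -1.999 2.626
endloop
endfacet
facet normal 0.541 0.800 -0.261
outer loop
vertex -0.601 -1.136 2.344
vertex 1.029 -1.915 3.334
vertex -0.145 -1.881 1.004
endloop
endfacet
facet normal 0.285 -0.467 -0.837
outer loop
vertex 1.485 -2.661 1.994
vertex 0.901 -3.524 2.276
vertex -0.145 -1.881 1.004
endloop
endfacet
facet normal 0.541 0.799 -0.261
outer loop
vertex -0.145 -1.881 1.004
vertex 1.029 -1.915 3.334
vertex 1.485 -2.661 1.994
endloop
endfacet
facet normal 0.791 -0.379 0.480
outer loop
vertex 1.485 -2.661 1.994
vertex 0.445 -2.779 3.616
vertex 0.901 -3.524 2.276
endloop
endfacet
facet normal 0.792 -0.378 0.480
outer loop
vertex 1.029 -1.915 3.334
vertex 0.445 -2.779 3.616
vertex 1.485 -2.661 1.994
endloop
endfacet
facet normal 0.578 0.656 -0.485
outer loop
vertex 0.18 -3.001 0.122
vertex -0.691 -2.467 -0.194
vertex -0.211 -2.21 0.727
endloop
endfacet
facet normal 0.283 -0.490 0.824
outer loop
vertex 0.18 -3.001 0.122
vertex -0.211 -2.21 0.727
vertex -1.489 -3.373 0.474
endloop
endfacet
facet normal 0.578 0.656 -0.485
outer loop
vertex -0.211 -2.21 0.727
vertex -0.691 -2.467 -0.194
vertex -1.082 -1.676 0.411
endloop
endfacet
facet normal -0.283 0.103 0.954
outer loop
vertex -0.211 -2.21 0.727
vertex -1.082 -1.676 0.411
vertex -1.489 -3.373 0.474
endloop
endfacet
facet normal 0.578 0.656 -0.485
outer loop
vertex -1.082 -1.676 0.411
vertex -0.691 -2.467 -0.194
vertex -1.562 -1.933 -0.51
endloop
endfacet
facet normal -0.888 0.228 0.399
outer loop
vertex -1.082 -1.676 0.411
vertex -1.562 -1.933 -0.51
vertex -1.489 -3.373 0.474
endloop
endfacet
facet normal 0.578 0.656 -0.485
outer loop
vertex -1.562 -1.933 -0.51
vertex -0.691 -2.467 -0.194
vertex -1.171 -2.724 -1.115
endloop
endfacet
facet normal -0.928 -0.241 -0.284
outer loop
vertex -1.562 -1.933 -0.51
vertex -1.171 -2.724 -1.115
vertex -1.489 -3.373 0.474
endloop
endfacet
facet normal 0.578 0.656 -0.485
outer loop
vertex -1.171 -2.724 -1.115
vertex -0.691 -2.467 -0.194
vertex -0.3 -3.258 -0.799
endloop
endfacet
facet normal -0.362 -0.835 -0.414
outer loop
vertex -1.171 -2.724 -1.115
vertex -0.3 -3.258 -0.799
vertex -1.489 -3.373 0.474
endloop
endfacet
facet normal 0.578 0.656 -0.485
outer loop
vertex -0.3 -3.258 -0.799
vertex -0.691 -2.467 -0.194
vertex 0.18 -3.001 0.122
endloop
endfacet
facet normal 0.244 -0.960 0.141
outer loop
vertex -0.3 -3.258 -0.799
vertex 0.18 -3.001 0.122
vertex -1.489 -3.373 0.474
endloop
endfacet

endsolid


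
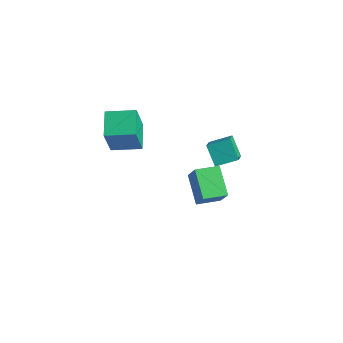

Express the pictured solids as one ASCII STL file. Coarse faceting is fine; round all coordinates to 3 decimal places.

solid 
facet normal -0.532 0.142 -0.835
outer loop
vertex -3.602 1.227 -3.422
vertex -3.161 2.306 -3.52
vertex -2.389 0.652 -4.292
endloop
endfacet
facet normal -0.377 -0.922 0.084
outer loop
vertex -1.719 0.474 -3.24
vertex -3.602 1.227 -3.422
vertex -2.389 0.652 -4.292
endloop
endfacet
facet normal -0.532 0.142 -0.835
outer loop
vertex -2.389 0.652 -4.292
vertex -3.161 2.306 -3.52
vertex -1.948 1.731 -4.39
endloop
endfacet
facet normal 0.758 -0.359 -0.544
outer loop
vertex -1.948 1.731 -4.39
vertex -1.719 0.474 -3.24
vertex -2.389 0.652 -4.292
endloop
endfacet
facet normal -0.758 0.359 0.544
outer loop
vertex -3.602 1.227 -3.422
vertex -2.491 2.128 -2.468
vertex -3.161 2.306 -3.52
endloop
endfacet
facet normal -0.377 -0.922 0.084
outer loop
vertex -2.932 1.049 -2.37
vertex -3.602 1.227 -3.422
vertex -1.719 0.474 -3.24
endloop
endfacet
facet normal -0.758 0.359 0.544
outer loop
vertex -2.932 1.049 -2.37
vertex -2.491 2.128 -2.468
vertex -3.602 1.227 -3.422
endloop
endfacet
facet normal 0.377 0.922 -0.084
outer loop
vertex -3.161 2.306 -3.52
vertex -2.491 2.128 -2.468
vertex -1.948 1.731 -4.39
endloop
endfacet
facet normal 0.758 -0.359 -0.544
outer loop
vertex -1.278 1.553 -3.338
vertex -1.719 0.474 -3.24
vertex -1.948 1.731 -4.39
endloop
endfacet
facet normal 0.377 0.922 -0.084
outer loop
vertex -1.948 1.731 -4.39
vertex -2.491 2.128 -2.468
vertex -1.278 1.553 -3.338
endloop
endfacet
facet normal 0.532 -0.142 0.835
outer loop
vertex -1.278 1.553 -3.338
vertex -2.932 1.049 -2.37
vertex -1.719 0.474 -3.24
endloop
endfacet
facet normal 0.532 -0.142 0.835
outer loop
vertex -2.491 2.128 -2.468
vertex -2.932 1.049 -2.37
vertex -1.278 1.553 -3.338
endloop
endfacet
facet normal -0.533 0.601 -0.596
outer loop
vertex -1.742 0.791 0.698
vertex -1.18 1.633 1.045
vertex -0.999 0.634 -0.125
endloop
endfacet
facet normal -0.525 -0.787 -0.324
outer loop
vertex -0.3 -0.153 0.655
vertex -1.742 0.791 0.698
vertex -0.999 0.634 -0.125
endloop
endfacet
facet normal -0.533 0.601 -0.596
outer loop
vertex -0.999 0.634 -0.125
vertex -1.18 1.633 1.045
vertex -0.437 1.476 0.222
endloop
endfacet
facet normal 0.663 -0.140 -0.735
outer loop
vertex -0.437 1.476 0.222
vertex -0.3 -0.153 0.655
vertex -0.999 0.634 -0.125
endloop
endfacet
facet normal -0.663 0.140 0.735
outer loop
vertex -1.742 0.791 0.698
vertex -0.481 0.846 1.825
vertex -1.18 1.633 1.045
endloop
endfacet
facet normal -0.525 -0.787 -0.324
outer loop
vertex -1.043 0.004 1.478
vertex -1.742 0.791 0.698
vertex -0.3 -0.153 0.655
endloop
endfacet
facet normal -0.663 0.140 0.735
outer loop
vertex -1.043 0.004 1.478
vertex -0.481 0.846 1.825
vertex -1.742 0.791 0.698
endloop
endfacet
facet normal 0.525 0.787 0.324
outer loop
vertex -1.18 1.633 1.045
vertex -0.481 0.846 1.825
vertex -0.437 1.476 0.222
endloop
endfacet
facet normal 0.663 -0.140 -0.735
outer loop
vertex 0.262 0.689 1.002
vertex -0.3 -0.153 0.655
vertex -0.437 1.476 0.222
endloop
endfacet
facet normal 0.525 0.787 0.324
outer loop
vertex -0.437 1.476 0.222
vertex -0.481 0.846 1.825
vertex 0.262 0.689 1.002
endloop
endfacet
facet normal 0.533 -0.601 0.596
outer loop
vertex 0.262 0.689 1.002
vertex -1.043 0.004 1.478
vertex -0.3 -0.153 0.655
endloop
endfacet
facet normal 0.533 -0.601 0.596
outer loop
vertex -0.481 0.846 1.825
vertex -1.043 0.004 1.478
vertex 0.262 0.689 1.002
endloop
endfacet
facet normal -0.695 -0.707 -0.130
outer loop
vertex -3.837 -3.346 2.25
vertex -4.779 -2.509 2.736
vertex -4.142 -2.746 0.624
endloop
endfacet
facet normal 0.697 -0.620 -0.360
outer loop
vertex -3.181 -1.771 0.804
vertex -3.837 -3.346 2.25
vertex -4.142 -2.746 0.624
endloop
endfacet
facet normal -0.696 -0.706 -0.131
outer loop
vertex -4.142 -2.746 0.624
vertex -4.779 -2.509 2.736
vertex -5.083 -1.909 1.109
endloop
endfacet
facet normal -0.173 0.341 -0.924
outer loop
vertex -5.083 -1.909 1.109
vertex -3.181 -1.771 0.804
vertex -4.142 -2.746 0.624
endloop
endfacet
facet normal 0.173 -0.341 0.924
outer loop
vertex -3.837 -3.346 2.25
vertex -3.818 -1.534 2.916
vertex -4.779 -2.509 2.736
endloop
endfacet
facet normal 0.698 -0.620 -0.359
outer loop
vertex -2.877 -2.371 2.431
vertex -3.837 -3.346 2.25
vertex -3.181 -1.771 0.804
endloop
endfacet
facet normal 0.173 -0.341 0.924
outer loop
vertex -2.877 -2.371 2.431
vertex -3.818 -1.534 2.916
vertex -3.837 -3.346 2.25
endloop
endfacet
facet normal -0.697 0.621 0.359
outer loop
vertex -4.779 -2.509 2.736
vertex -3.818 -1.534 2.916
vertex -5.083 -1.909 1.109
endloop
endfacet
facet normal -0.173 0.342 -0.924
outer loop
vertex -4.123 -0.934 1.29
vertex -3.181 -1.771 0.804
vertex -5.083 -1.909 1.109
endloop
endfacet
facet normal -0.697 0.620 0.360
outer loop
vertex -5.083 -1.909 1.109
vertex -3.818 -1.534 2.916
vertex -4.123 -0.934 1.29
endloop
endfacet
facet normal 0.695 0.707 0.131
outer loop
vertex -4.123 -0.934 1.29
vertex -2.877 -2.371 2.431
vertex -3.181 -1.771 0.804
endloop
endfacet
facet normal 0.696 0.707 0.130
outer loop
vertex -3.818 -1.534 2.916
vertex -2.877 -2.371 2.431
vertex -4.123 -0.934 1.29
endloop
endfacet

endsolid


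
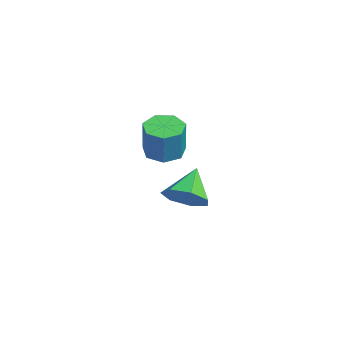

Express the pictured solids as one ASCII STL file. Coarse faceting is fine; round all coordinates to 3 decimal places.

solid 
facet normal -0.303 0.064 -0.951
outer loop
vertex 2.607 -3.628 2.537
vertex 1.824 -3.428 2.8
vertex 2.474 -2.908 2.628
endloop
endfacet
facet normal 0.936 0.209 -0.285
outer loop
vertex 2.607 -3.628 2.537
vertex 2.474 -2.908 2.628
vertex 3.099 -3.731 4.077
endloop
endfacet
facet normal 0.935 0.210 -0.284
outer loop
vertex 3.099 -3.731 4.077
vertex 2.474 -2.908 2.628
vertex 2.965 -3.011 4.168
endloop
endfacet
facet normal 0.303 -0.064 0.951
outer loop
vertex 3.099 -3.731 4.077
vertex 2.965 -3.011 4.168
vertex 2.316 -3.532 4.34
endloop
endfacet
facet normal -0.302 0.063 -0.951
outer loop
vertex 2.474 -2.908 2.628
vertex 1.824 -3.428 2.8
vertex 1.851 -2.58 2.848
endloop
endfacet
facet normal 0.442 0.893 -0.081
outer loop
vertex 2.474 -2.908 2.628
vertex 1.851 -2.58 2.848
vertex 2.965 -3.011 4.168
endloop
endfacet
facet normal 0.442 0.893 -0.081
outer loop
vertex 2.965 -3.011 4.168
vertex 1.851 -2.58 2.848
vertex 2.342 -2.683 4.388
endloop
endfacet
facet normal 0.303 -0.063 0.951
outer loop
vertex 2.965 -3.011 4.168
vertex 2.342 -2.683 4.388
vertex 2.316 -3.532 4.34
endloop
endfacet
facet normal -0.304 0.063 -0.950
outer loop
vertex 1.851 -2.58 2.848
vertex 1.824 -3.428 2.8
vertex 1.208 -2.891 3.033
endloop
endfacet
facet normal -0.385 0.905 0.183
outer loop
vertex 1.851 -2.58 2.848
vertex 1.208 -2.891 3.033
vertex 2.342 -2.683 4.388
endloop
endfacet
facet normal -0.385 0.904 0.184
outer loop
vertex 2.342 -2.683 4.388
vertex 1.208 -2.891 3.033
vertex 1.7 -2.994 4.573
endloop
endfacet
facet normal 0.304 -0.063 0.950
outer loop
vertex 2.342 -2.683 4.388
vertex 1.7 -2.994 4.573
vertex 2.316 -3.532 4.34
endloop
endfacet
facet normal -0.304 0.064 -0.951
outer loop
vertex 1.208 -2.891 3.033
vertex 1.824 -3.428 2.8
vertex 1.029 -3.607 3.042
endloop
endfacet
facet normal -0.921 0.234 0.310
outer loop
vertex 1.208 -2.891 3.033
vertex 1.029 -3.607 3.042
vertex 1.7 -2.994 4.573
endloop
endfacet
facet normal -0.921 0.234 0.310
outer loop
vertex 1.7 -2.994 4.573
vertex 1.029 -3.607 3.042
vertex 1.521 -3.71 4.582
endloop
endfacet
facet normal 0.304 -0.064 0.951
outer loop
vertex 1.7 -2.994 4.573
vertex 1.521 -3.71 4.582
vertex 2.316 -3.532 4.34
endloop
endfacet
facet normal -0.304 0.064 -0.951
outer loop
vertex 1.029 -3.607 3.042
vertex 1.824 -3.428 2.8
vertex 1.449 -4.188 2.869
endloop
endfacet
facet normal -0.764 -0.613 0.203
outer loop
vertex 1.029 -3.607 3.042
vertex 1.449 -4.188 2.869
vertex 1.521 -3.71 4.582
endloop
endfacet
facet normal -0.764 -0.613 0.203
outer loop
vertex 1.521 -3.71 4.582
vertex 1.449 -4.188 2.869
vertex 1.941 -4.291 4.409
endloop
endfacet
facet normal 0.304 -0.064 0.951
outer loop
vertex 1.521 -3.71 4.582
vertex 1.941 -4.291 4.409
vertex 2.316 -3.532 4.34
endloop
endfacet
facet normal -0.304 0.064 -0.951
outer loop
vertex 1.449 -4.188 2.869
vertex 1.824 -3.428 2.8
vertex 2.151 -4.197 2.644
endloop
endfacet
facet normal -0.031 -0.998 -0.057
outer loop
vertex 1.449 -4.188 2.869
vertex 2.151 -4.197 2.644
vertex 1.941 -4.291 4.409
endloop
endfacet
facet normal -0.031 -0.998 -0.057
outer loop
vertex 1.941 -4.291 4.409
vertex 2.151 -4.197 2.644
vertex 2.643 -4.3 4.184
endloop
endfacet
facet normal 0.304 -0.064 0.951
outer loop
vertex 1.941 -4.291 4.409
vertex 2.643 -4.3 4.184
vertex 2.316 -3.532 4.34
endloop
endfacet
facet normal -0.303 0.064 -0.951
outer loop
vertex 2.151 -4.197 2.644
vertex 1.824 -3.428 2.8
vertex 2.607 -3.628 2.537
endloop
endfacet
facet normal 0.725 -0.632 -0.274
outer loop
vertex 2.151 -4.197 2.644
vertex 2.607 -3.628 2.537
vertex 2.643 -4.3 4.184
endloop
endfacet
facet normal 0.725 -0.632 -0.274
outer loop
vertex 2.643 -4.3 4.184
vertex 2.607 -3.628 2.537
vertex 3.099 -3.731 4.077
endloop
endfacet
facet normal 0.303 -0.064 0.951
outer loop
vertex 2.643 -4.3 4.184
vertex 3.099 -3.731 4.077
vertex 2.316 -3.532 4.34
endloop
endfacet
facet normal 0.626 -0.430 -0.651
outer loop
vertex 0.317 -1.998 -0.507
vertex -0.455 -2.047 -1.217
vertex 0.24 -1.276 -1.058
endloop
endfacet
facet normal 0.376 0.587 0.717
outer loop
vertex 0.317 -1.998 -0.507
vertex 0.24 -1.276 -1.058
vertex -1.525 -1.313 -0.103
endloop
endfacet
facet normal 0.625 -0.429 -0.651
outer loop
vertex 0.24 -1.276 -1.058
vertex -0.455 -2.047 -1.217
vertex -0.361 -1.135 -1.728
endloop
endfacet
facet normal 0.062 0.986 0.152
outer loop
vertex 0.24 -1.276 -1.058
vertex -0.361 -1.135 -1.728
vertex -1.525 -1.313 -0.103
endloop
endfacet
facet normal 0.625 -0.430 -0.652
outer loop
vertex -0.361 -1.135 -1.728
vertex -0.455 -2.047 -1.217
vertex -1.033 -1.68 -2.013
endloop
endfacet
facet normal -0.526 0.800 -0.289
outer loop
vertex -0.361 -1.135 -1.728
vertex -1.033 -1.68 -2.013
vertex -1.525 -1.313 -0.103
endloop
endfacet
facet normal 0.625 -0.429 -0.652
outer loop
vertex -1.033 -1.68 -2.013
vertex -0.455 -2.047 -1.217
vertex -1.27 -2.502 -1.699
endloop
endfacet
facet normal -0.946 0.167 -0.276
outer loop
vertex -1.033 -1.68 -2.013
vertex -1.27 -2.502 -1.699
vertex -1.525 -1.313 -0.103
endloop
endfacet
facet normal 0.625 -0.429 -0.652
outer loop
vertex -1.27 -2.502 -1.699
vertex -0.455 -2.047 -1.217
vertex -0.893 -2.981 -1.022
endloop
endfacet
facet normal -0.882 -0.435 0.183
outer loop
vertex -1.27 -2.502 -1.699
vertex -0.893 -2.981 -1.022
vertex -1.525 -1.313 -0.103
endloop
endfacet
facet normal 0.626 -0.429 -0.651
outer loop
vertex -0.893 -2.981 -1.022
vertex -0.455 -2.047 -1.217
vertex -0.187 -2.757 -0.491
endloop
endfacet
facet normal -0.382 -0.553 0.741
outer loop
vertex -0.893 -2.981 -1.022
vertex -0.187 -2.757 -0.491
vertex -1.525 -1.313 -0.103
endloop
endfacet
facet normal 0.626 -0.429 -0.651
outer loop
vertex -0.187 -2.757 -0.491
vertex -0.455 -2.047 -1.217
vertex 0.317 -1.998 -0.507
endloop
endfacet
facet normal 0.178 -0.098 0.979
outer loop
vertex -0.187 -2.757 -0.491
vertex 0.317 -1.998 -0.507
vertex -1.525 -1.313 -0.103
endloop
endfacet

endsolid


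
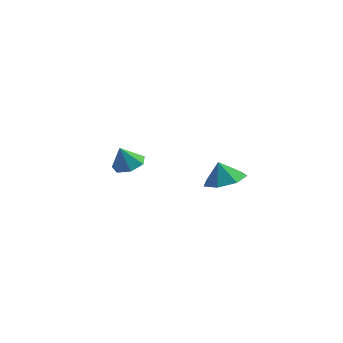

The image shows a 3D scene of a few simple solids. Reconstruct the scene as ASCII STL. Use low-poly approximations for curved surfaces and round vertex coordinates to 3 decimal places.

solid 
facet normal 0.315 0.161 -0.935
outer loop
vertex -2.812 2.065 -3.321
vertex -3.506 1.554 -3.643
vertex -3.488 2.459 -3.481
endloop
endfacet
facet normal 0.190 0.632 0.751
outer loop
vertex -2.812 2.065 -3.321
vertex -3.488 2.459 -3.481
vertex -3.914 1.346 -2.437
endloop
endfacet
facet normal 0.317 0.161 -0.935
outer loop
vertex -3.488 2.459 -3.481
vertex -3.506 1.554 -3.643
vertex -4.177 2.172 -3.764
endloop
endfacet
facet normal -0.502 0.686 0.527
outer loop
vertex -3.488 2.459 -3.481
vertex -4.177 2.172 -3.764
vertex -3.914 1.346 -2.437
endloop
endfacet
facet normal 0.316 0.160 -0.935
outer loop
vertex -4.177 2.172 -3.764
vertex -3.506 1.554 -3.643
vertex -4.361 1.419 -3.955
endloop
endfacet
facet normal -0.945 0.158 0.286
outer loop
vertex -4.177 2.172 -3.764
vertex -4.361 1.419 -3.955
vertex -3.914 1.346 -2.437
endloop
endfacet
facet normal 0.316 0.161 -0.935
outer loop
vertex -4.361 1.419 -3.955
vertex -3.506 1.554 -3.643
vertex -3.901 0.768 -3.912
endloop
endfacet
facet normal -0.805 -0.555 0.210
outer loop
vertex -4.361 1.419 -3.955
vertex -3.901 0.768 -3.912
vertex -3.914 1.346 -2.437
endloop
endfacet
facet normal 0.317 0.161 -0.935
outer loop
vertex -3.901 0.768 -3.912
vertex -3.506 1.554 -3.643
vertex -3.144 0.708 -3.666
endloop
endfacet
facet normal -0.188 -0.915 0.357
outer loop
vertex -3.901 0.768 -3.912
vertex -3.144 0.708 -3.666
vertex -3.914 1.346 -2.437
endloop
endfacet
facet normal 0.316 0.161 -0.935
outer loop
vertex -3.144 0.708 -3.666
vertex -3.506 1.554 -3.643
vertex -2.659 1.286 -3.403
endloop
endfacet
facet normal 0.443 -0.652 0.616
outer loop
vertex -3.144 0.708 -3.666
vertex -2.659 1.286 -3.403
vertex -3.914 1.346 -2.437
endloop
endfacet
facet normal 0.316 0.160 -0.935
outer loop
vertex -2.659 1.286 -3.403
vertex -3.506 1.554 -3.643
vertex -2.812 2.065 -3.321
endloop
endfacet
facet normal 0.611 0.037 0.791
outer loop
vertex -2.659 1.286 -3.403
vertex -2.812 2.065 -3.321
vertex -3.914 1.346 -2.437
endloop
endfacet
facet normal 0.327 -0.121 -0.937
outer loop
vertex 3.527 -4.527 -0.199
vertex 2.795 -3.798 -0.549
vertex 3.818 -3.627 -0.214
endloop
endfacet
facet normal 0.459 -0.134 0.878
outer loop
vertex 3.527 -4.527 -0.199
vertex 3.818 -3.627 -0.214
vertex 2.425 -3.662 0.509
endloop
endfacet
facet normal 0.327 -0.121 -0.937
outer loop
vertex 3.818 -3.627 -0.214
vertex 2.795 -3.798 -0.549
vertex 3.339 -2.856 -0.481
endloop
endfacet
facet normal 0.387 0.507 0.770
outer loop
vertex 3.818 -3.627 -0.214
vertex 3.339 -2.856 -0.481
vertex 2.425 -3.662 0.509
endloop
endfacet
facet normal 0.328 -0.122 -0.937
outer loop
vertex 3.339 -2.856 -0.481
vertex 2.795 -3.798 -0.549
vertex 2.45 -2.795 -0.8
endloop
endfacet
facet normal -0.139 0.827 0.545
outer loop
vertex 3.339 -2.856 -0.481
vertex 2.45 -2.795 -0.8
vertex 2.425 -3.662 0.509
endloop
endfacet
facet normal 0.328 -0.121 -0.937
outer loop
vertex 2.45 -2.795 -0.8
vertex 2.795 -3.798 -0.549
vertex 1.822 -3.49 -0.93
endloop
endfacet
facet normal -0.722 0.583 0.372
outer loop
vertex 2.45 -2.795 -0.8
vertex 1.822 -3.49 -0.93
vertex 2.425 -3.662 0.509
endloop
endfacet
facet normal 0.329 -0.121 -0.937
outer loop
vertex 1.822 -3.49 -0.93
vertex 2.795 -3.798 -0.549
vertex 1.926 -4.417 -0.774
endloop
endfacet
facet normal -0.923 -0.039 0.382
outer loop
vertex 1.822 -3.49 -0.93
vertex 1.926 -4.417 -0.774
vertex 2.425 -3.662 0.509
endloop
endfacet
facet normal 0.329 -0.121 -0.937
outer loop
vertex 1.926 -4.417 -0.774
vertex 2.795 -3.798 -0.549
vertex 2.685 -4.878 -0.448
endloop
endfacet
facet normal -0.592 -0.573 0.567
outer loop
vertex 1.926 -4.417 -0.774
vertex 2.685 -4.878 -0.448
vertex 2.425 -3.662 0.509
endloop
endfacet
facet normal 0.328 -0.121 -0.937
outer loop
vertex 2.685 -4.878 -0.448
vertex 2.795 -3.798 -0.549
vertex 3.527 -4.527 -0.199
endloop
endfacet
facet normal 0.023 -0.615 0.788
outer loop
vertex 2.685 -4.878 -0.448
vertex 3.527 -4.527 -0.199
vertex 2.425 -3.662 0.509
endloop
endfacet

endsolid


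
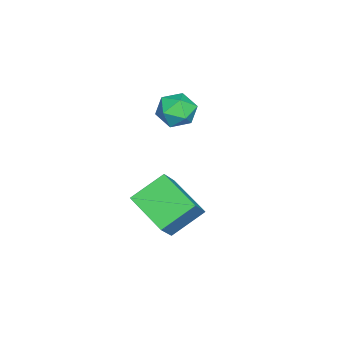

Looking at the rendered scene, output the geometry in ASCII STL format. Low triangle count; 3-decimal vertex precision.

solid 
facet normal -0.669 0.059 -0.741
outer loop
vertex 0.912 -3.886 0.004
vertex 0.063 -2.933 0.847
vertex 1.787 -2.505 -0.676
endloop
endfacet
facet normal 0.555 -0.623 -0.551
outer loop
vertex 2.717 -2.587 0.353
vertex 0.912 -3.886 0.004
vertex 1.787 -2.505 -0.676
endloop
endfacet
facet normal -0.669 0.059 -0.741
outer loop
vertex 1.787 -2.505 -0.676
vertex 0.063 -2.933 0.847
vertex 0.937 -1.552 0.167
endloop
endfacet
facet normal 0.494 0.780 -0.384
outer loop
vertex 0.937 -1.552 0.167
vertex 2.717 -2.587 0.353
vertex 1.787 -2.505 -0.676
endloop
endfacet
facet normal -0.494 -0.780 0.384
outer loop
vertex 0.912 -3.886 0.004
vertex 0.993 -3.015 1.876
vertex 0.063 -2.933 0.847
endloop
endfacet
facet normal 0.555 -0.623 -0.552
outer loop
vertex 1.843 -3.968 1.033
vertex 0.912 -3.886 0.004
vertex 2.717 -2.587 0.353
endloop
endfacet
facet normal -0.494 -0.780 0.384
outer loop
vertex 1.843 -3.968 1.033
vertex 0.993 -3.015 1.876
vertex 0.912 -3.886 0.004
endloop
endfacet
facet normal -0.555 0.623 0.551
outer loop
vertex 0.063 -2.933 0.847
vertex 0.993 -3.015 1.876
vertex 0.937 -1.552 0.167
endloop
endfacet
facet normal 0.494 0.780 -0.385
outer loop
vertex 1.868 -1.634 1.196
vertex 2.717 -2.587 0.353
vertex 0.937 -1.552 0.167
endloop
endfacet
facet normal -0.555 0.623 0.552
outer loop
vertex 0.937 -1.552 0.167
vertex 0.993 -3.015 1.876
vertex 1.868 -1.634 1.196
endloop
endfacet
facet normal 0.669 -0.059 0.741
outer loop
vertex 1.868 -1.634 1.196
vertex 1.843 -3.968 1.033
vertex 2.717 -2.587 0.353
endloop
endfacet
facet normal 0.669 -0.059 0.741
outer loop
vertex 0.993 -3.015 1.876
vertex 1.843 -3.968 1.033
vertex 1.868 -1.634 1.196
endloop
endfacet
facet normal -0.299 0.529 0.794
outer loop
vertex -2.627 -2.89 2.94
vertex -3.009 -3.562 3.244
vertex -2.217 -3.41 3.441
endloop
endfacet
facet normal 0.322 0.776 0.542
outer loop
vertex -2.627 -2.89 2.94
vertex -2.217 -3.41 3.441
vertex -1.841 -3.097 2.77
endloop
endfacet
facet normal 0.224 0.965 -0.140
outer loop
vertex -2.627 -2.89 2.94
vertex -1.841 -3.097 2.77
vertex -2.401 -3.056 2.158
endloop
endfacet
facet normal -0.457 0.834 -0.309
outer loop
vertex -2.627 -2.89 2.94
vertex -2.401 -3.056 2.158
vertex -3.123 -3.343 2.451
endloop
endfacet
facet normal -0.780 0.565 0.268
outer loop
vertex -2.627 -2.89 2.94
vertex -3.123 -3.343 2.451
vertex -3.009 -3.562 3.244
endloop
endfacet
facet normal 0.794 0.242 0.558
outer loop
vertex -1.841 -3.097 2.77
vertex -2.217 -3.41 3.441
vertex -1.737 -3.897 2.969
endloop
endfacet
facet normal -0.210 -0.158 0.965
outer loop
vertex -2.217 -3.41 3.441
vertex -3.009 -3.562 3.244
vertex -2.459 -4.184 3.262
endloop
endfacet
facet normal -0.988 -0.100 0.114
outer loop
vertex -3.009 -3.562 3.244
vertex -3.123 -3.343 2.451
vertex -3.019 -4.143 2.65
endloop
endfacet
facet normal -0.466 0.335 -0.819
outer loop
vertex -3.123 -3.343 2.451
vertex -2.401 -3.056 2.158
vertex -2.643 -3.83 1.979
endloop
endfacet
facet normal 0.636 0.546 -0.545
outer loop
vertex -2.401 -3.056 2.158
vertex -1.841 -3.097 2.77
vertex -1.851 -3.678 2.176
endloop
endfacet
facet normal 0.457 -0.834 0.309
outer loop
vertex -2.233 -4.35 2.48
vertex -1.737 -3.897 2.969
vertex -2.459 -4.184 3.262
endloop
endfacet
facet normal -0.224 -0.965 0.140
outer loop
vertex -2.233 -4.35 2.48
vertex -2.459 -4.184 3.262
vertex -3.019 -4.143 2.65
endloop
endfacet
facet normal -0.322 -0.776 -0.542
outer loop
vertex -2.233 -4.35 2.48
vertex -3.019 -4.143 2.65
vertex -2.643 -3.83 1.979
endloop
endfacet
facet normal 0.299 -0.529 -0.794
outer loop
vertex -2.233 -4.35 2.48
vertex -2.643 -3.83 1.979
vertex -1.851 -3.678 2.176
endloop
endfacet
facet normal 0.780 -0.565 -0.268
outer loop
vertex -2.233 -4.35 2.48
vertex -1.851 -3.678 2.176
vertex -1.737 -3.897 2.969
endloop
endfacet
facet normal 0.466 -0.335 0.819
outer loop
vertex -2.459 -4.184 3.262
vertex -1.737 -3.897 2.969
vertex -2.217 -3.41 3.441
endloop
endfacet
facet normal -0.636 -0.546 0.545
outer loop
vertex -3.019 -4.143 2.65
vertex -2.459 -4.184 3.262
vertex -3.009 -3.562 3.244
endloop
endfacet
facet normal -0.794 -0.242 -0.558
outer loop
vertex -2.643 -3.83 1.979
vertex -3.019 -4.143 2.65
vertex -3.123 -3.343 2.451
endloop
endfacet
facet normal 0.210 0.158 -0.965
outer loop
vertex -1.851 -3.678 2.176
vertex -2.643 -3.83 1.979
vertex -2.401 -3.056 2.158
endloop
endfacet
facet normal 0.988 0.100 -0.114
outer loop
vertex -1.737 -3.897 2.969
vertex -1.851 -3.678 2.176
vertex -1.841 -3.097 2.77
endloop
endfacet

endsolid
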